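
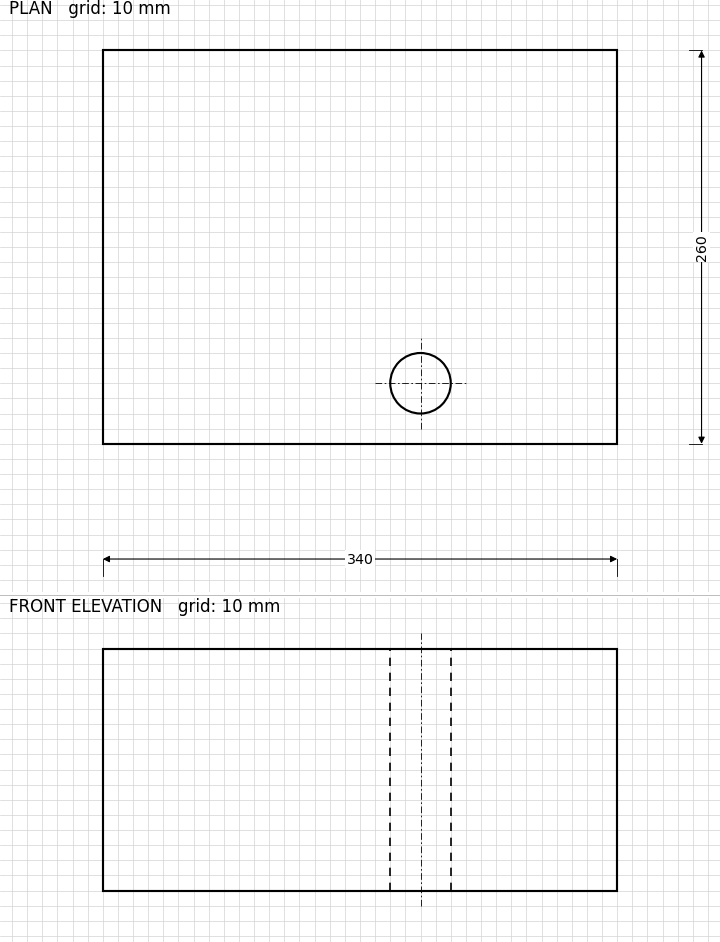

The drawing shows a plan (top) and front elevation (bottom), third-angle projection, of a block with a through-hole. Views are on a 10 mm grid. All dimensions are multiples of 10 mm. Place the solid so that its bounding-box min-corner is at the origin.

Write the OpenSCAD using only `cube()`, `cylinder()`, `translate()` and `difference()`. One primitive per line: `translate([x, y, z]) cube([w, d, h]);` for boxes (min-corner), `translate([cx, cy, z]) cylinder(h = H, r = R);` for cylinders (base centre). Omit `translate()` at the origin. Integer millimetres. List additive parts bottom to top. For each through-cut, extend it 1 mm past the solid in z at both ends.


difference() {
  cube([340, 260, 160]);
  translate([210, 40, -1]) cylinder(h = 162, r = 20);
}


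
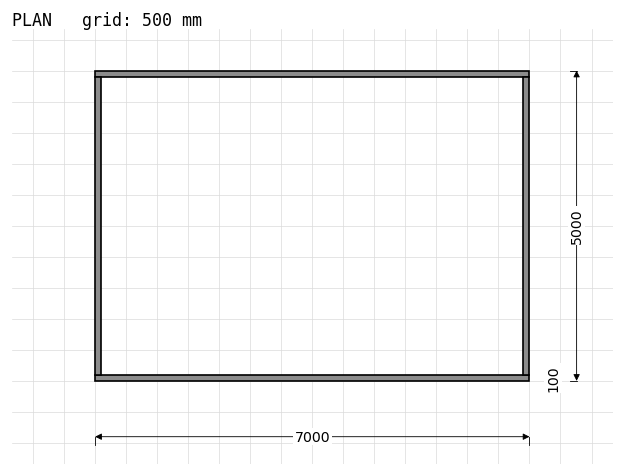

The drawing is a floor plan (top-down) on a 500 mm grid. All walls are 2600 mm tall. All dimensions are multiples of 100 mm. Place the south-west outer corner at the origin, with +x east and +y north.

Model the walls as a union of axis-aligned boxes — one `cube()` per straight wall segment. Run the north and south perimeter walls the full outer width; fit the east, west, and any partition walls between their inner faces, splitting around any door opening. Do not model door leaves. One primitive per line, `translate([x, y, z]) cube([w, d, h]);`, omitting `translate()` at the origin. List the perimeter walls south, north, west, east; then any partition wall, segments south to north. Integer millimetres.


cube([7000, 100, 2600]);
translate([0, 4900, 0]) cube([7000, 100, 2600]);
translate([0, 100, 0]) cube([100, 4800, 2600]);
translate([6900, 100, 0]) cube([100, 4800, 2600]);


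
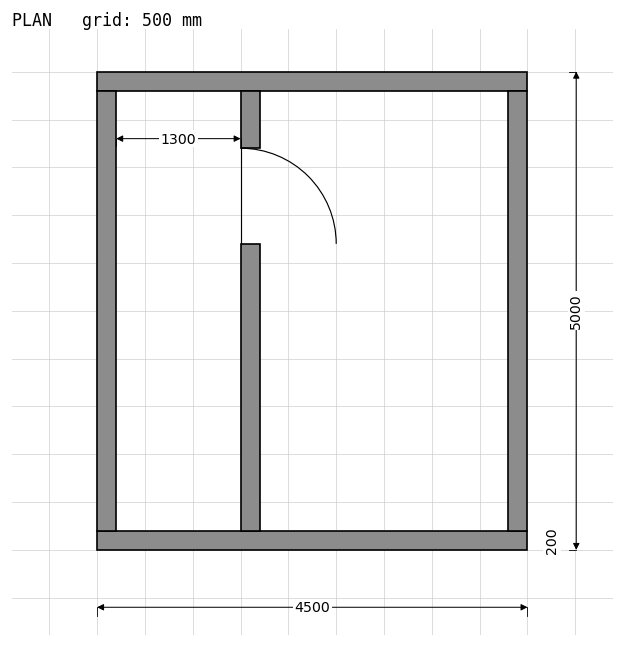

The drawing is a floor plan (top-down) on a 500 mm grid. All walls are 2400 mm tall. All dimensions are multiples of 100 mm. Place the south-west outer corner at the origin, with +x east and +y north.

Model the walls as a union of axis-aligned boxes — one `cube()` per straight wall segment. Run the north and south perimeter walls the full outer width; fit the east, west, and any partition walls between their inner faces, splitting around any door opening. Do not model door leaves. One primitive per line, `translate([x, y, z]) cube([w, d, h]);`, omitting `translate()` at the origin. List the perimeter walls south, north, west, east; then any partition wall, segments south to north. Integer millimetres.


cube([4500, 200, 2400]);
translate([0, 4800, 0]) cube([4500, 200, 2400]);
translate([0, 200, 0]) cube([200, 4600, 2400]);
translate([4300, 200, 0]) cube([200, 4600, 2400]);
translate([1500, 200, 0]) cube([200, 3000, 2400]);
translate([1500, 4200, 0]) cube([200, 600, 2400]);


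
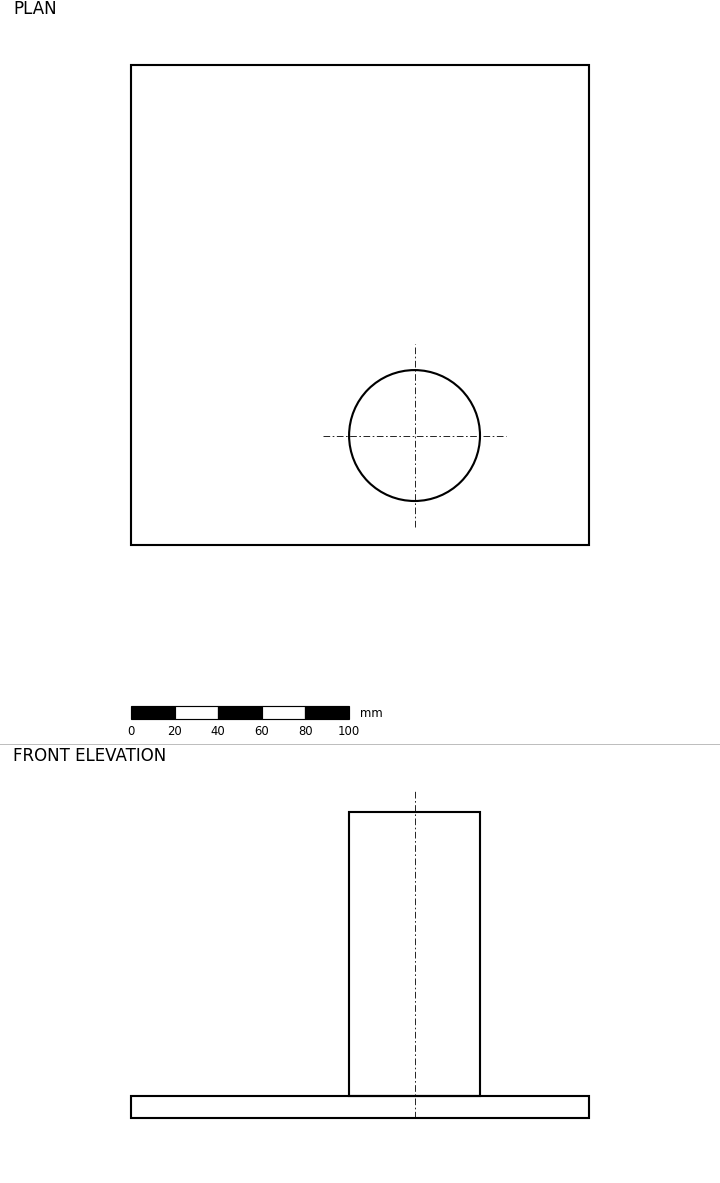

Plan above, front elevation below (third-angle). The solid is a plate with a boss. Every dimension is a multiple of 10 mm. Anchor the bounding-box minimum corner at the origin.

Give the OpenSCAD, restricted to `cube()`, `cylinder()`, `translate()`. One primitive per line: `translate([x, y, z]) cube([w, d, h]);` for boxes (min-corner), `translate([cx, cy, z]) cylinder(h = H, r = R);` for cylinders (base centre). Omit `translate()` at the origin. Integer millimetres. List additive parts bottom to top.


cube([210, 220, 10]);
translate([130, 50, 10]) cylinder(h = 130, r = 30);


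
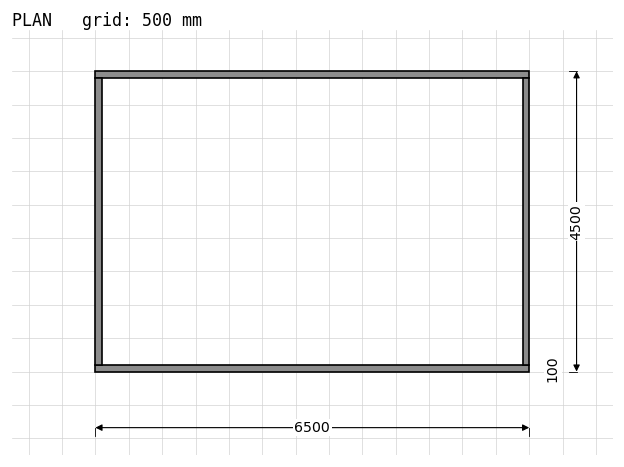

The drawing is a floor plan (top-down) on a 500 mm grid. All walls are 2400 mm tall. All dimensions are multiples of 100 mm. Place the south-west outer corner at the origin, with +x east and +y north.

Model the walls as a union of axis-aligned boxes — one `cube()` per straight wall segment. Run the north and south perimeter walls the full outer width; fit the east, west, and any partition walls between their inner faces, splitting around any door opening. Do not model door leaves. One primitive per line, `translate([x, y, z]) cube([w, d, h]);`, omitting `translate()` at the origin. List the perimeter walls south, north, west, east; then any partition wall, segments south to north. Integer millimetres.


cube([6500, 100, 2400]);
translate([0, 4400, 0]) cube([6500, 100, 2400]);
translate([0, 100, 0]) cube([100, 4300, 2400]);
translate([6400, 100, 0]) cube([100, 4300, 2400]);


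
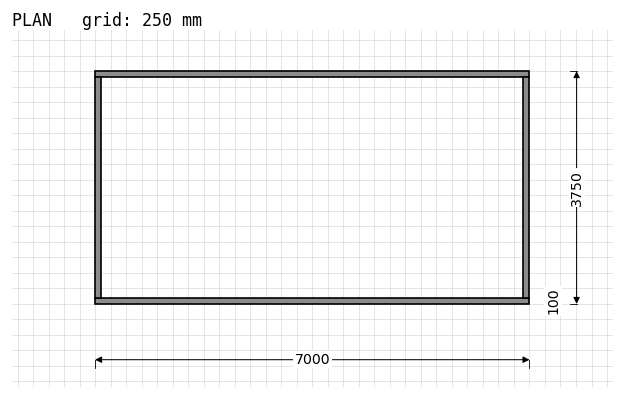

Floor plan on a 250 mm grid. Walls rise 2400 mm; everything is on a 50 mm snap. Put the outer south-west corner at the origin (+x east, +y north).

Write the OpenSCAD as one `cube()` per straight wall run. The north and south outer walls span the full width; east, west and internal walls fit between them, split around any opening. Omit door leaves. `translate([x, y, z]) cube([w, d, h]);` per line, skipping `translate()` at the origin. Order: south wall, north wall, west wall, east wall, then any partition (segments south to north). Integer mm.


cube([7000, 100, 2400]);
translate([0, 3650, 0]) cube([7000, 100, 2400]);
translate([0, 100, 0]) cube([100, 3550, 2400]);
translate([6900, 100, 0]) cube([100, 3550, 2400]);


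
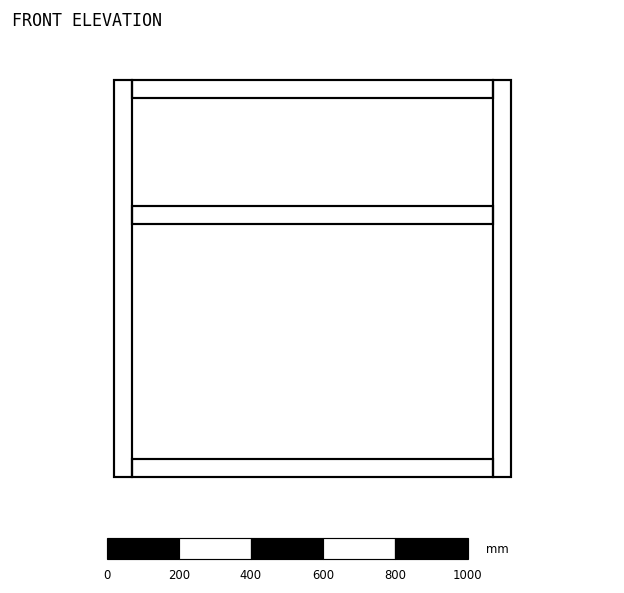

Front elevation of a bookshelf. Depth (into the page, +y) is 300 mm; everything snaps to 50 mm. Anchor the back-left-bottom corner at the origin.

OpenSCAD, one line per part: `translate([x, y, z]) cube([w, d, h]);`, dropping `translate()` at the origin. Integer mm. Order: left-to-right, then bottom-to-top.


cube([50, 300, 1100]);
translate([50, 0, 0]) cube([1000, 300, 50]);
translate([50, 0, 700]) cube([1000, 300, 50]);
translate([50, 0, 1050]) cube([1000, 300, 50]);
translate([1050, 0, 0]) cube([50, 300, 1100]);


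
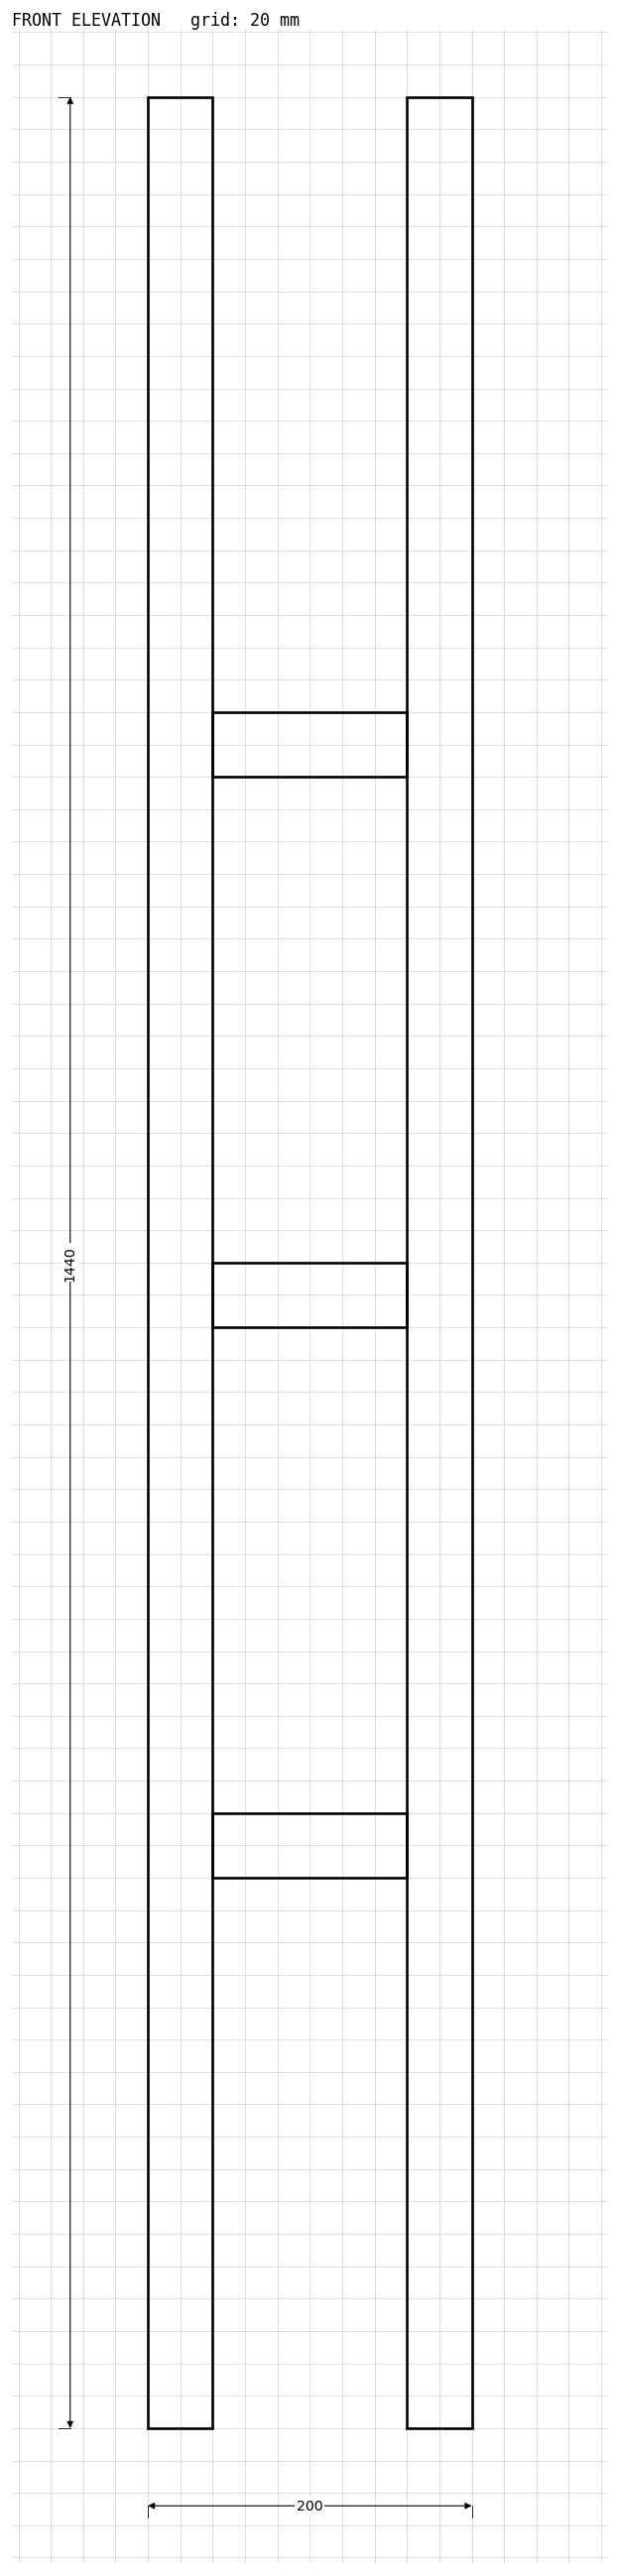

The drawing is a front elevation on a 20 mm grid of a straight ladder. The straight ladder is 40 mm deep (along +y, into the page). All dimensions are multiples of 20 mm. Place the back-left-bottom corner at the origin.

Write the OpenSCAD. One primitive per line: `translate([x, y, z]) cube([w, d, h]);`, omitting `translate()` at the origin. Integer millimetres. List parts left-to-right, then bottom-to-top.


cube([40, 40, 1440]);
translate([40, 0, 340]) cube([120, 40, 40]);
translate([40, 0, 680]) cube([120, 40, 40]);
translate([40, 0, 1020]) cube([120, 40, 40]);
translate([160, 0, 0]) cube([40, 40, 1440]);


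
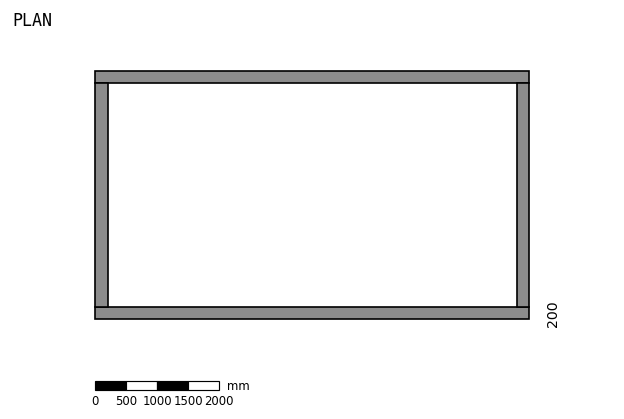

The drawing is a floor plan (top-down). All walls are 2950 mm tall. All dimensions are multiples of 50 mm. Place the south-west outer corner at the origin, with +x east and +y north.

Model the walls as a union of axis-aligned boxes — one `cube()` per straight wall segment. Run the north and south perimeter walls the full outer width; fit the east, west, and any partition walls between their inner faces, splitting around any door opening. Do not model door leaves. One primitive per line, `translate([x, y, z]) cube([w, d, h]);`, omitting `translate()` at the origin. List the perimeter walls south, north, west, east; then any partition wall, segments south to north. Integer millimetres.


cube([7000, 200, 2950]);
translate([0, 3800, 0]) cube([7000, 200, 2950]);
translate([0, 200, 0]) cube([200, 3600, 2950]);
translate([6800, 200, 0]) cube([200, 3600, 2950]);


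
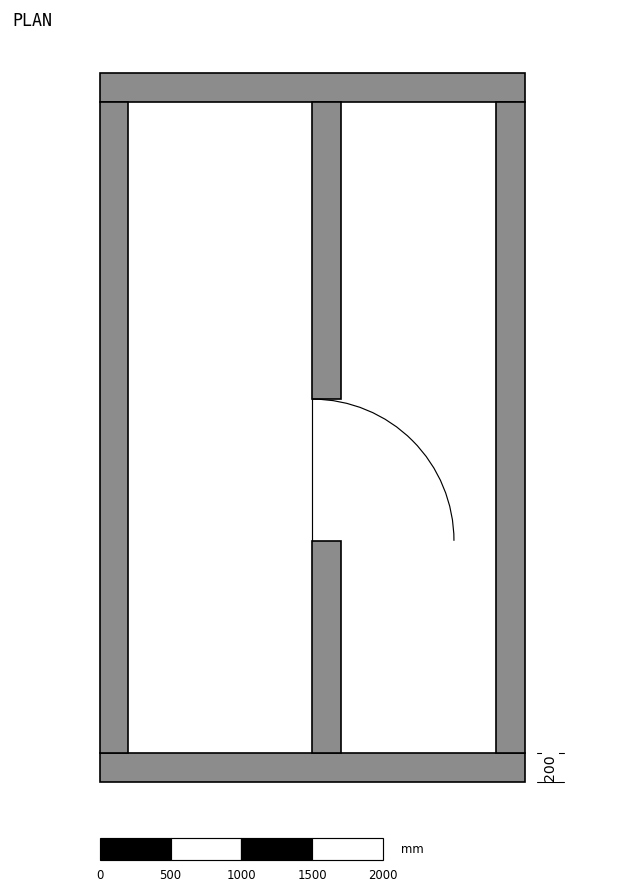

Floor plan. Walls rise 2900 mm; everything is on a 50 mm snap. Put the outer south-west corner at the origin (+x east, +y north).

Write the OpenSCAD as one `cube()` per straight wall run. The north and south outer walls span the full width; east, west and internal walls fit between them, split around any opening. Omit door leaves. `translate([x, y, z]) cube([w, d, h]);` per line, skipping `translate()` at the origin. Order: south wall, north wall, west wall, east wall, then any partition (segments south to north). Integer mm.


cube([3000, 200, 2900]);
translate([0, 4800, 0]) cube([3000, 200, 2900]);
translate([0, 200, 0]) cube([200, 4600, 2900]);
translate([2800, 200, 0]) cube([200, 4600, 2900]);
translate([1500, 200, 0]) cube([200, 1500, 2900]);
translate([1500, 2700, 0]) cube([200, 2100, 2900]);


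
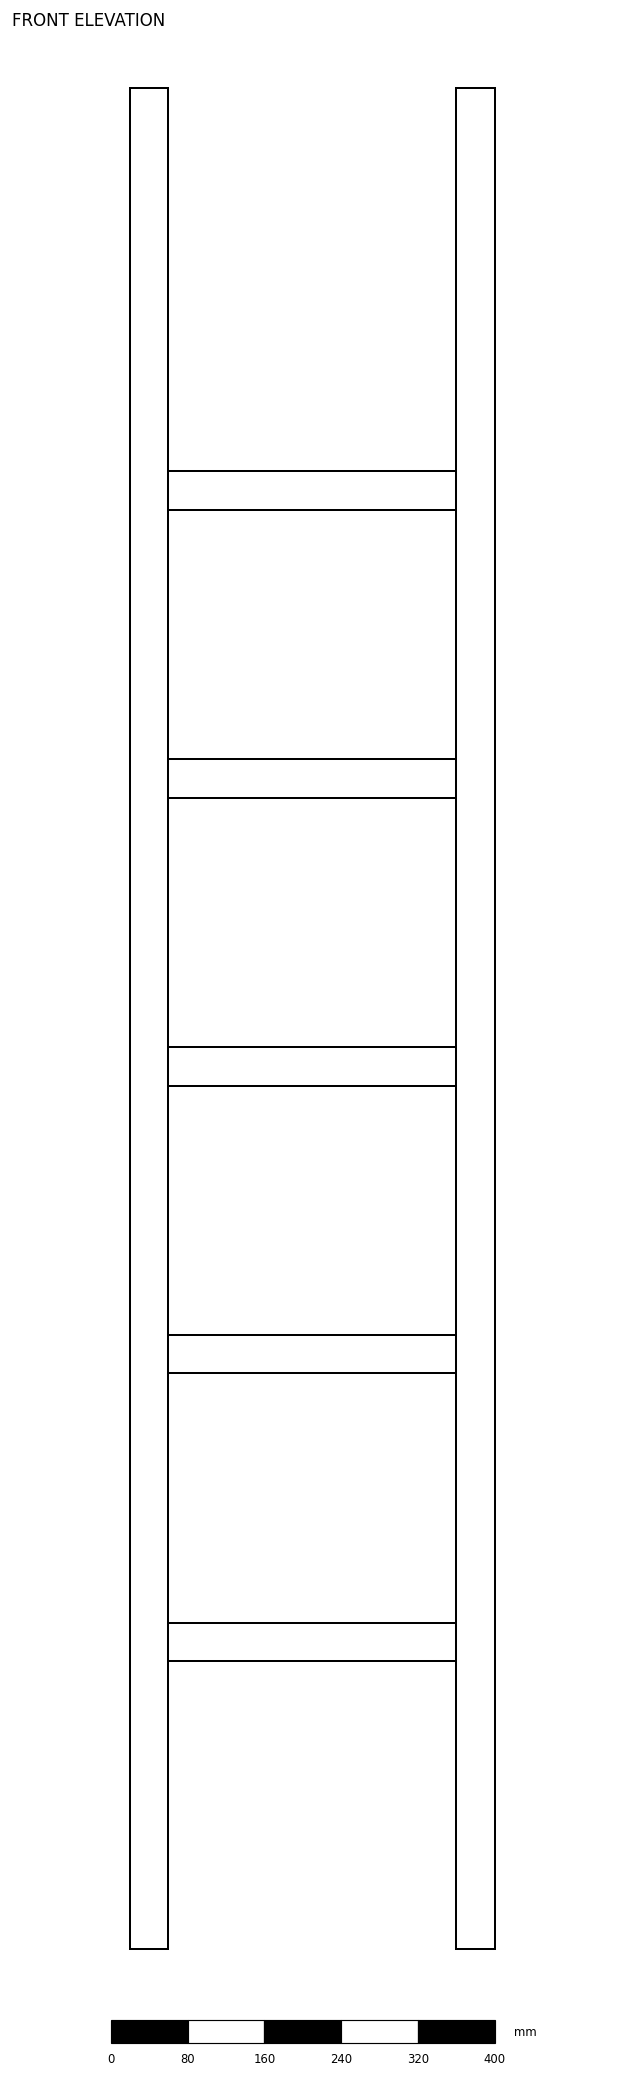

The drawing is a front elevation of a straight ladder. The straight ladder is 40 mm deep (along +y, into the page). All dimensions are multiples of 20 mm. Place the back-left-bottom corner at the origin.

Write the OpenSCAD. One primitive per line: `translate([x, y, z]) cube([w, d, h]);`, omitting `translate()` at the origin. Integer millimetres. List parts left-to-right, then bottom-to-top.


cube([40, 40, 1940]);
translate([40, 0, 300]) cube([300, 40, 40]);
translate([40, 0, 600]) cube([300, 40, 40]);
translate([40, 0, 900]) cube([300, 40, 40]);
translate([40, 0, 1200]) cube([300, 40, 40]);
translate([40, 0, 1500]) cube([300, 40, 40]);
translate([340, 0, 0]) cube([40, 40, 1940]);


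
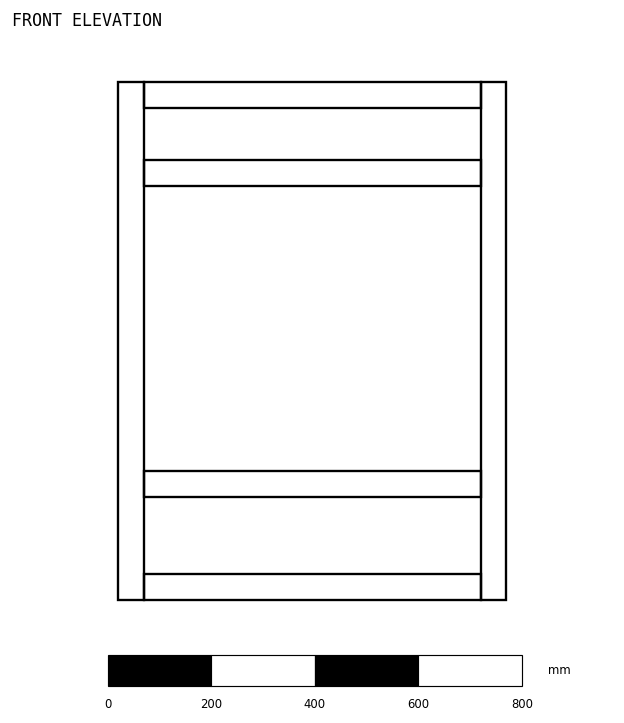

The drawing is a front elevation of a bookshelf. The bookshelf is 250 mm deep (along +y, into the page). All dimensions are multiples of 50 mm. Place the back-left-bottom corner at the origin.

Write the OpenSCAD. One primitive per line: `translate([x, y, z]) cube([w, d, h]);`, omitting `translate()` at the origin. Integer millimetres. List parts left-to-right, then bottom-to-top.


cube([50, 250, 1000]);
translate([50, 0, 0]) cube([650, 250, 50]);
translate([50, 0, 200]) cube([650, 250, 50]);
translate([50, 0, 800]) cube([650, 250, 50]);
translate([50, 0, 950]) cube([650, 250, 50]);
translate([700, 0, 0]) cube([50, 250, 1000]);


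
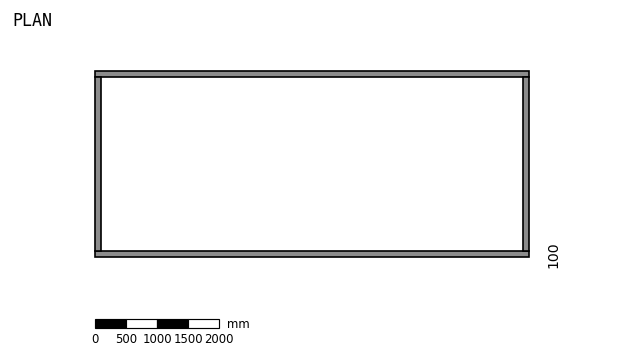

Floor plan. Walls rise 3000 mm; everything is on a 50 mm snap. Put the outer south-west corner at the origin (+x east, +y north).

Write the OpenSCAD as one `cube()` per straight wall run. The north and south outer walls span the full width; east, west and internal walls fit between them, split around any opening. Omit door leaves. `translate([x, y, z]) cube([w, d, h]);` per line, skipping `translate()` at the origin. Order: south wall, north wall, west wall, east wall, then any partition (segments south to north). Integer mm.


cube([7000, 100, 3000]);
translate([0, 2900, 0]) cube([7000, 100, 3000]);
translate([0, 100, 0]) cube([100, 2800, 3000]);
translate([6900, 100, 0]) cube([100, 2800, 3000]);


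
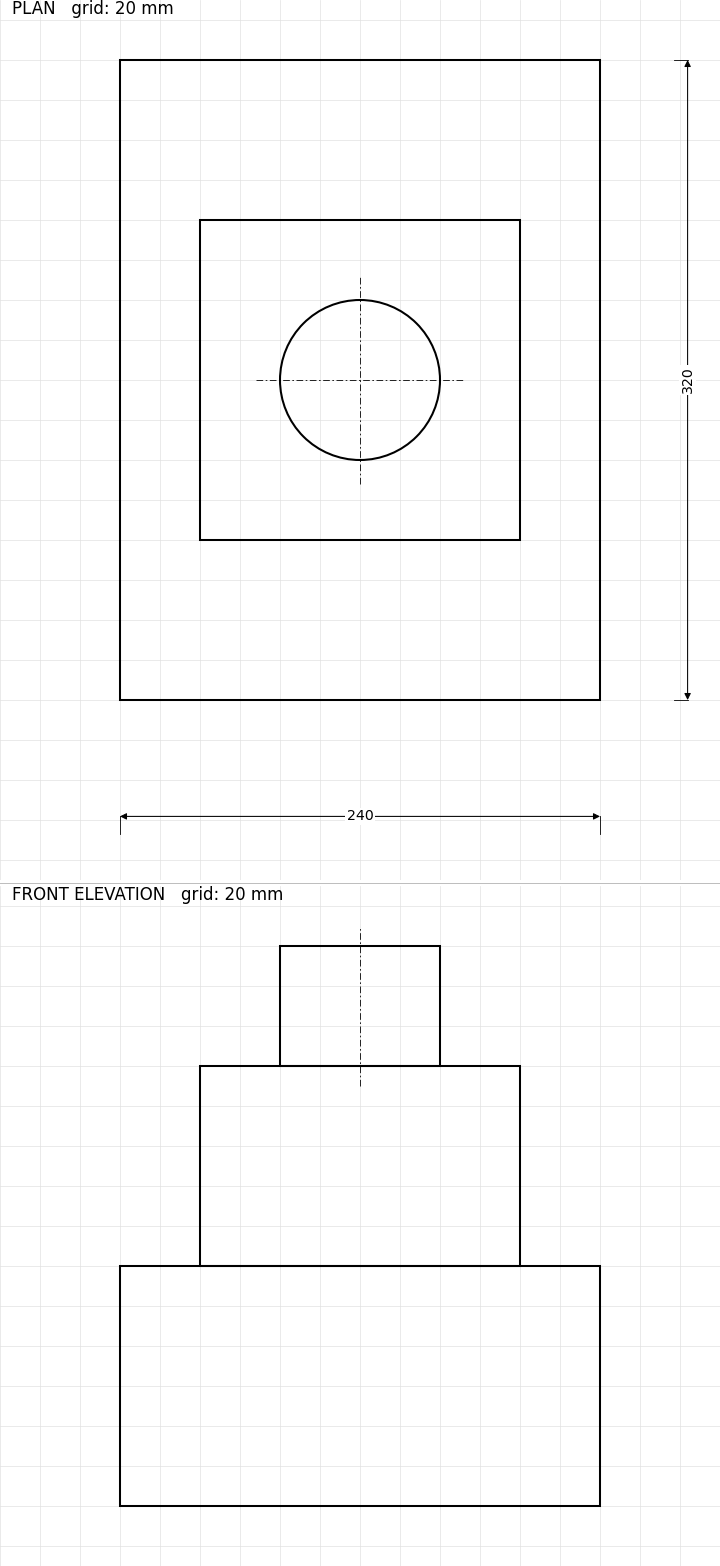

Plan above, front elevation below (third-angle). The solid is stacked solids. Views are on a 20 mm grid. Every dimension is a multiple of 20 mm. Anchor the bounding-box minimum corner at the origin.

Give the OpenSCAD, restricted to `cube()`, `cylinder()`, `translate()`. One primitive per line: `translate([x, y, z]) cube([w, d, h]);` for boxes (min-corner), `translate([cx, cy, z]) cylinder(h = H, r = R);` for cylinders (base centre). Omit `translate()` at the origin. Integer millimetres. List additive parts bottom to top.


cube([240, 320, 120]);
translate([40, 80, 120]) cube([160, 160, 100]);
translate([120, 160, 220]) cylinder(h = 60, r = 40);


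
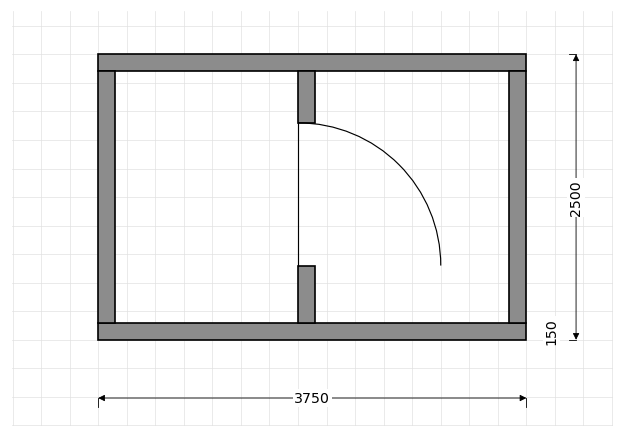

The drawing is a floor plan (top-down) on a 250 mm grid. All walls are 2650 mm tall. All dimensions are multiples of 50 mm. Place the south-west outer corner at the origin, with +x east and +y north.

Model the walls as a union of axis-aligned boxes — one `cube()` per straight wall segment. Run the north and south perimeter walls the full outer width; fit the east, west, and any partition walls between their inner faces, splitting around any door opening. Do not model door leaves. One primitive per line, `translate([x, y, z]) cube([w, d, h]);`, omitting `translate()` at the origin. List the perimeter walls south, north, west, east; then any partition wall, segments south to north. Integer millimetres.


cube([3750, 150, 2650]);
translate([0, 2350, 0]) cube([3750, 150, 2650]);
translate([0, 150, 0]) cube([150, 2200, 2650]);
translate([3600, 150, 0]) cube([150, 2200, 2650]);
translate([1750, 150, 0]) cube([150, 500, 2650]);
translate([1750, 1900, 0]) cube([150, 450, 2650]);


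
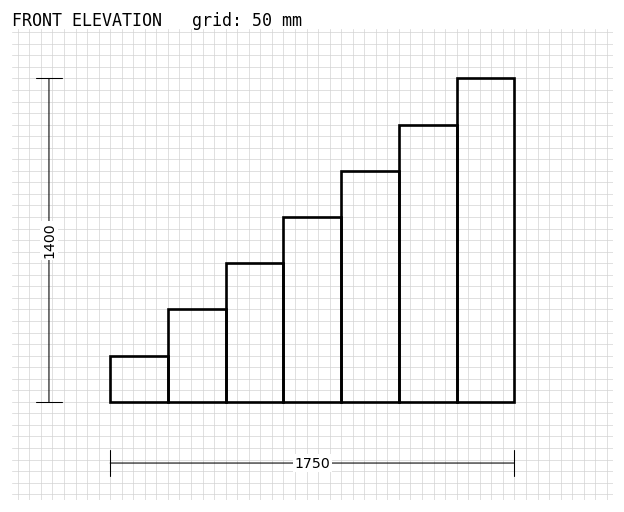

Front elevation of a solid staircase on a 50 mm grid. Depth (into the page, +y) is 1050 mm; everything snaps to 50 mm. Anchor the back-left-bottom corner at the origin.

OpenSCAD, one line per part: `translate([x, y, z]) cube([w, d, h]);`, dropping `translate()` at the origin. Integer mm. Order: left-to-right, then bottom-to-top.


cube([250, 1050, 200]);
translate([250, 0, 0]) cube([250, 1050, 400]);
translate([500, 0, 0]) cube([250, 1050, 600]);
translate([750, 0, 0]) cube([250, 1050, 800]);
translate([1000, 0, 0]) cube([250, 1050, 1000]);
translate([1250, 0, 0]) cube([250, 1050, 1200]);
translate([1500, 0, 0]) cube([250, 1050, 1400]);


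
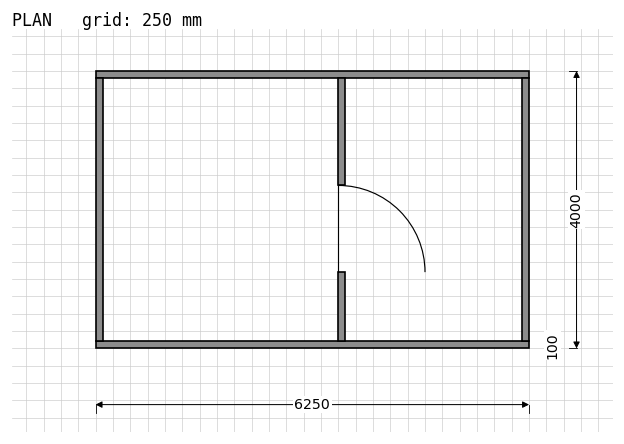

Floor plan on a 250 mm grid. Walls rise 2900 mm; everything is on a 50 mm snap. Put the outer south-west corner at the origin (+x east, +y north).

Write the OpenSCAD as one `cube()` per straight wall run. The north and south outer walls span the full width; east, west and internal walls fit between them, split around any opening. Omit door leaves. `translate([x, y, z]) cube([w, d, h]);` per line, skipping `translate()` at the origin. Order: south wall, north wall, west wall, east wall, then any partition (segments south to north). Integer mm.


cube([6250, 100, 2900]);
translate([0, 3900, 0]) cube([6250, 100, 2900]);
translate([0, 100, 0]) cube([100, 3800, 2900]);
translate([6150, 100, 0]) cube([100, 3800, 2900]);
translate([3500, 100, 0]) cube([100, 1000, 2900]);
translate([3500, 2350, 0]) cube([100, 1550, 2900]);


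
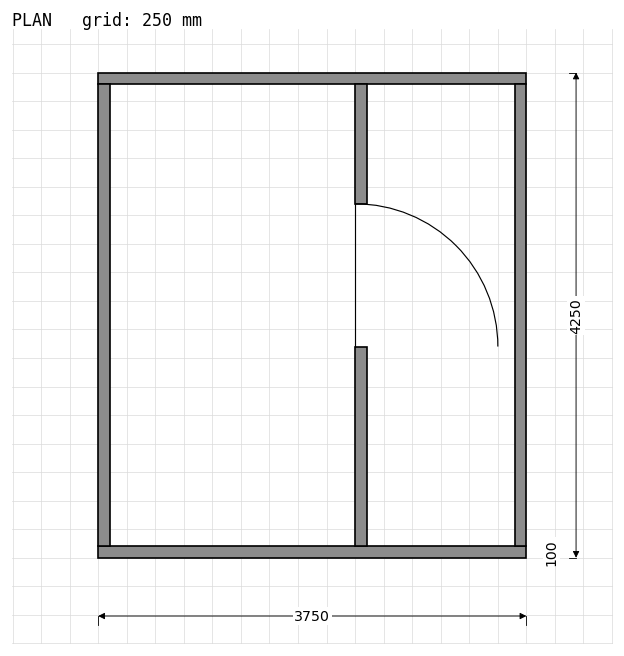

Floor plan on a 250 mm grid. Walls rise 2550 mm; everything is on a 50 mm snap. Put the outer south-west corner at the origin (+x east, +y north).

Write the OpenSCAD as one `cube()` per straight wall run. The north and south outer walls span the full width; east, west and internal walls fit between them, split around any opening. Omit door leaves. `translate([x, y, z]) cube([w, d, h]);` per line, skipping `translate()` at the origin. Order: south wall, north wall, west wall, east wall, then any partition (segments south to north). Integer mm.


cube([3750, 100, 2550]);
translate([0, 4150, 0]) cube([3750, 100, 2550]);
translate([0, 100, 0]) cube([100, 4050, 2550]);
translate([3650, 100, 0]) cube([100, 4050, 2550]);
translate([2250, 100, 0]) cube([100, 1750, 2550]);
translate([2250, 3100, 0]) cube([100, 1050, 2550]);


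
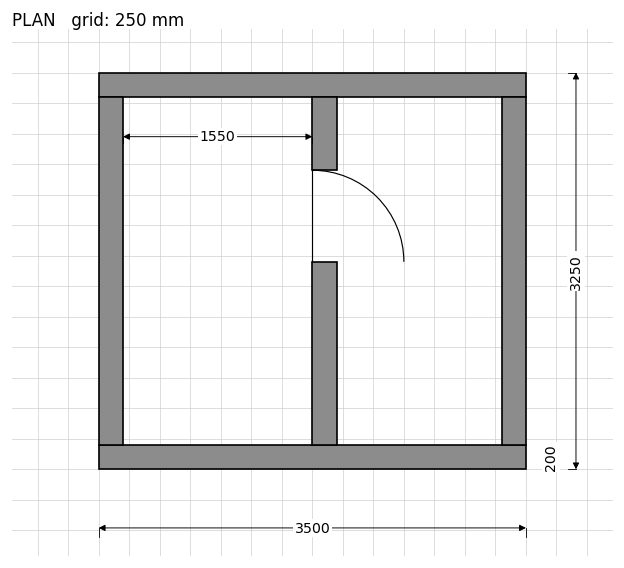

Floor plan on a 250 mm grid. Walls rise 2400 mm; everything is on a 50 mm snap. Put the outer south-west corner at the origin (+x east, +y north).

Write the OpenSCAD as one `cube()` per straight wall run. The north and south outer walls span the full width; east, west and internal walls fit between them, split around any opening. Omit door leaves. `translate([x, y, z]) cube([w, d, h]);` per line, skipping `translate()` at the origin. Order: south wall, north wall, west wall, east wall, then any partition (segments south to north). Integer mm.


cube([3500, 200, 2400]);
translate([0, 3050, 0]) cube([3500, 200, 2400]);
translate([0, 200, 0]) cube([200, 2850, 2400]);
translate([3300, 200, 0]) cube([200, 2850, 2400]);
translate([1750, 200, 0]) cube([200, 1500, 2400]);
translate([1750, 2450, 0]) cube([200, 600, 2400]);


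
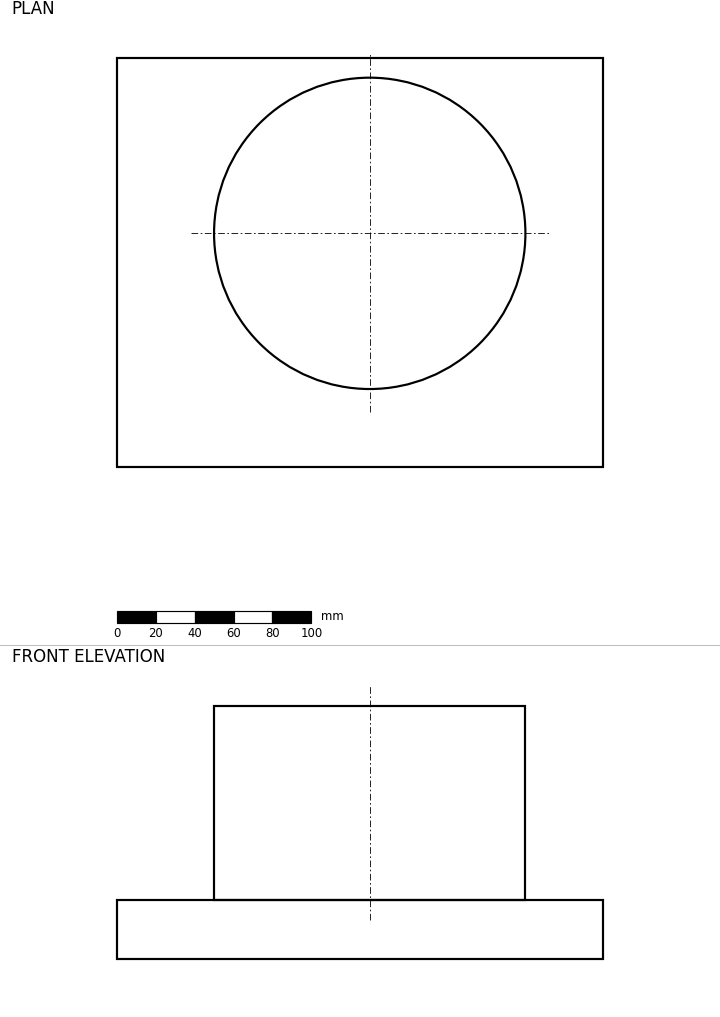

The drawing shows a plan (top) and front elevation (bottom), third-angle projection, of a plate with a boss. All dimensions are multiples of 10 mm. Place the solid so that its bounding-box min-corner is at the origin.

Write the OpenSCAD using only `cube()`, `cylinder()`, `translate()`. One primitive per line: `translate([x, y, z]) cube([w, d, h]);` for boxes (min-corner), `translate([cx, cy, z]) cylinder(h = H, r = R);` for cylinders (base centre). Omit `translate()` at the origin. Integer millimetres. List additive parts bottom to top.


cube([250, 210, 30]);
translate([130, 120, 30]) cylinder(h = 100, r = 80);


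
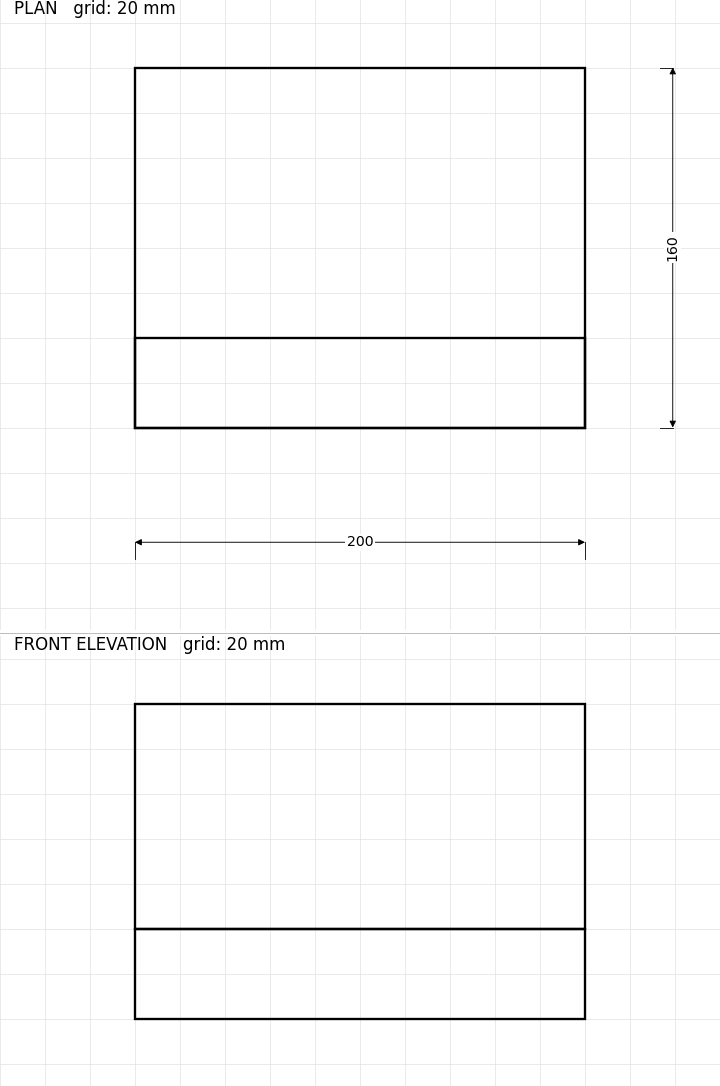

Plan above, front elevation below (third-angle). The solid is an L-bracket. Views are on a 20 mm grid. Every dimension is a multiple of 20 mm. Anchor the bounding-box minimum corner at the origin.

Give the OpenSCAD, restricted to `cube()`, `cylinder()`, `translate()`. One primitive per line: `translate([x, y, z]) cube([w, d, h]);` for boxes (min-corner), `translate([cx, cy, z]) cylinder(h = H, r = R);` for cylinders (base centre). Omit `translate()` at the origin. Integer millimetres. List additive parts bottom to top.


cube([200, 160, 40]);
translate([0, 0, 40]) cube([200, 40, 100]);


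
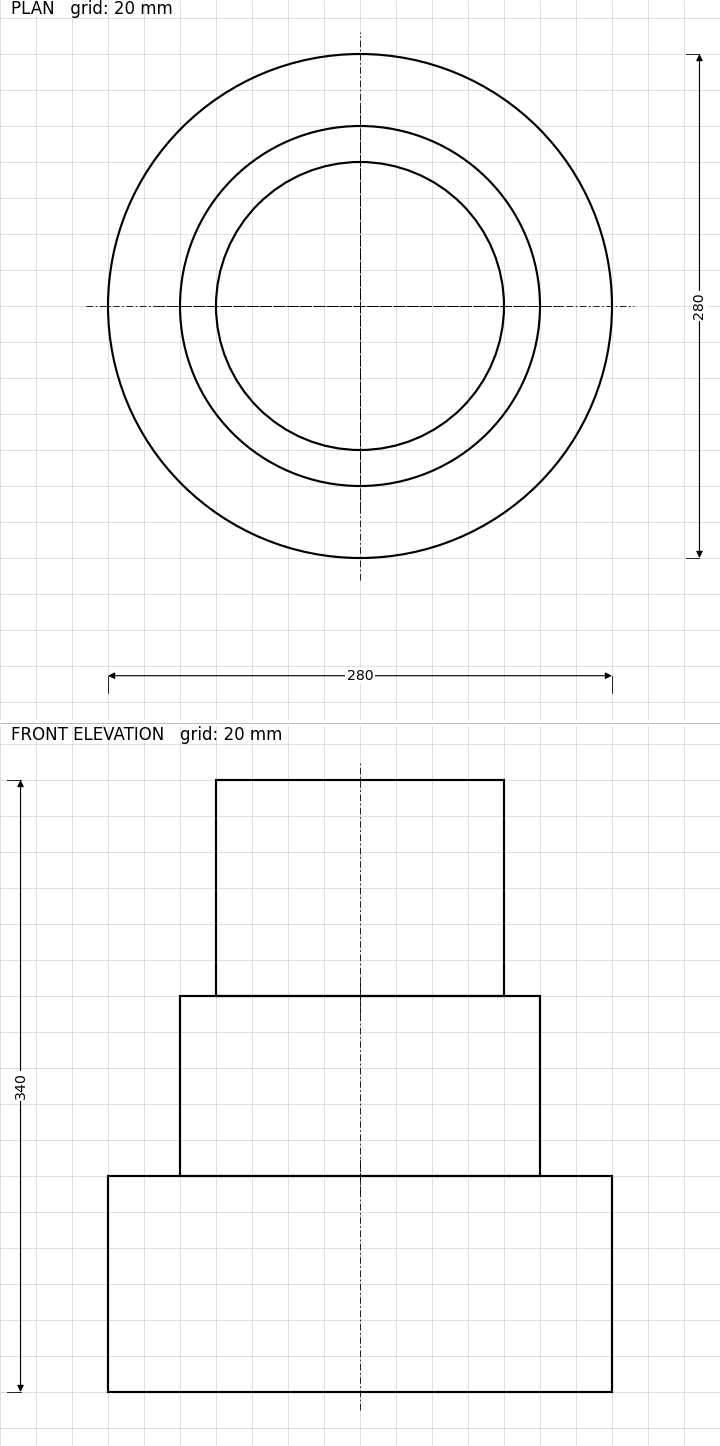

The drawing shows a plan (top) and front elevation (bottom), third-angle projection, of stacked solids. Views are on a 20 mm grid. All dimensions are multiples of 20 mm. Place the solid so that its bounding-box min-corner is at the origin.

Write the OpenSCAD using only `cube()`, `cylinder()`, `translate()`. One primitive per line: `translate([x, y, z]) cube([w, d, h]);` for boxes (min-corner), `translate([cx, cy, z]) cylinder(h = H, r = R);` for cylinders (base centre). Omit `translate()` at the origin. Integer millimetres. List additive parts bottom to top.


translate([140, 140, 0]) cylinder(h = 120, r = 140);
translate([140, 140, 120]) cylinder(h = 100, r = 100);
translate([140, 140, 220]) cylinder(h = 120, r = 80);


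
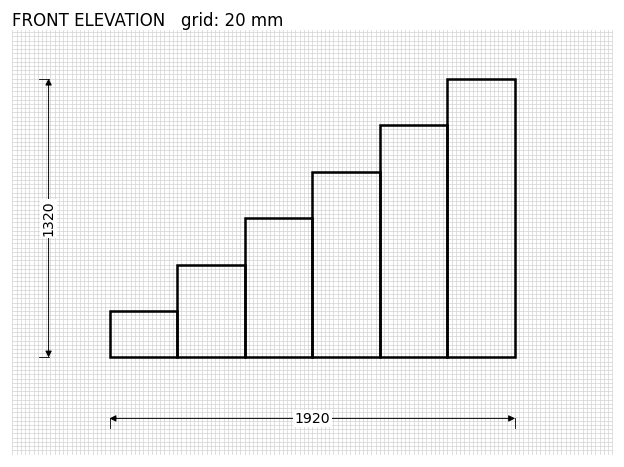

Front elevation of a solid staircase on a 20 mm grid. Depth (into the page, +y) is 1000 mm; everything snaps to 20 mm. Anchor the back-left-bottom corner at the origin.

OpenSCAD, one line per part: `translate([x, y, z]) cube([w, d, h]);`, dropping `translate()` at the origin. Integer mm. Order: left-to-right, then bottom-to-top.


cube([320, 1000, 220]);
translate([320, 0, 0]) cube([320, 1000, 440]);
translate([640, 0, 0]) cube([320, 1000, 660]);
translate([960, 0, 0]) cube([320, 1000, 880]);
translate([1280, 0, 0]) cube([320, 1000, 1100]);
translate([1600, 0, 0]) cube([320, 1000, 1320]);


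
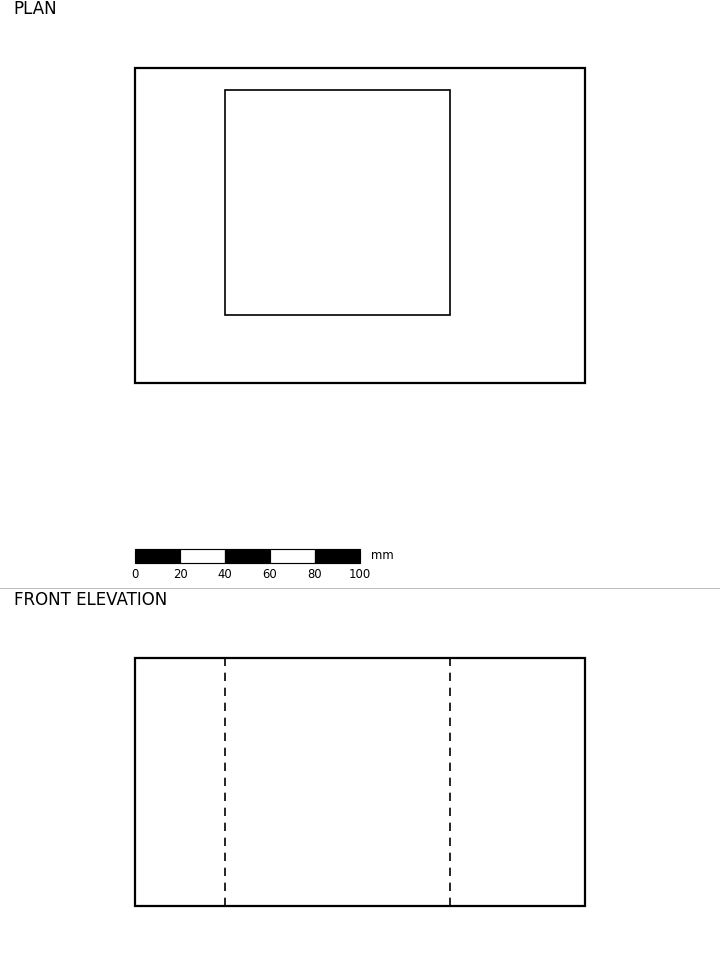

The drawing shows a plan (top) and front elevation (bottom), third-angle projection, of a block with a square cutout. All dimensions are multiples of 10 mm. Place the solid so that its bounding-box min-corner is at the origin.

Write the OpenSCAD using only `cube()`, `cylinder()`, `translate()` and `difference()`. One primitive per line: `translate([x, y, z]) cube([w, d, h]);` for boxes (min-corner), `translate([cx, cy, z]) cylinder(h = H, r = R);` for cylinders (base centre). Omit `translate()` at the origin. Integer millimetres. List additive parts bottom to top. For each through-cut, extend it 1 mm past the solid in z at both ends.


difference() {
  cube([200, 140, 110]);
  translate([40, 30, -1]) cube([100, 100, 112]);
}


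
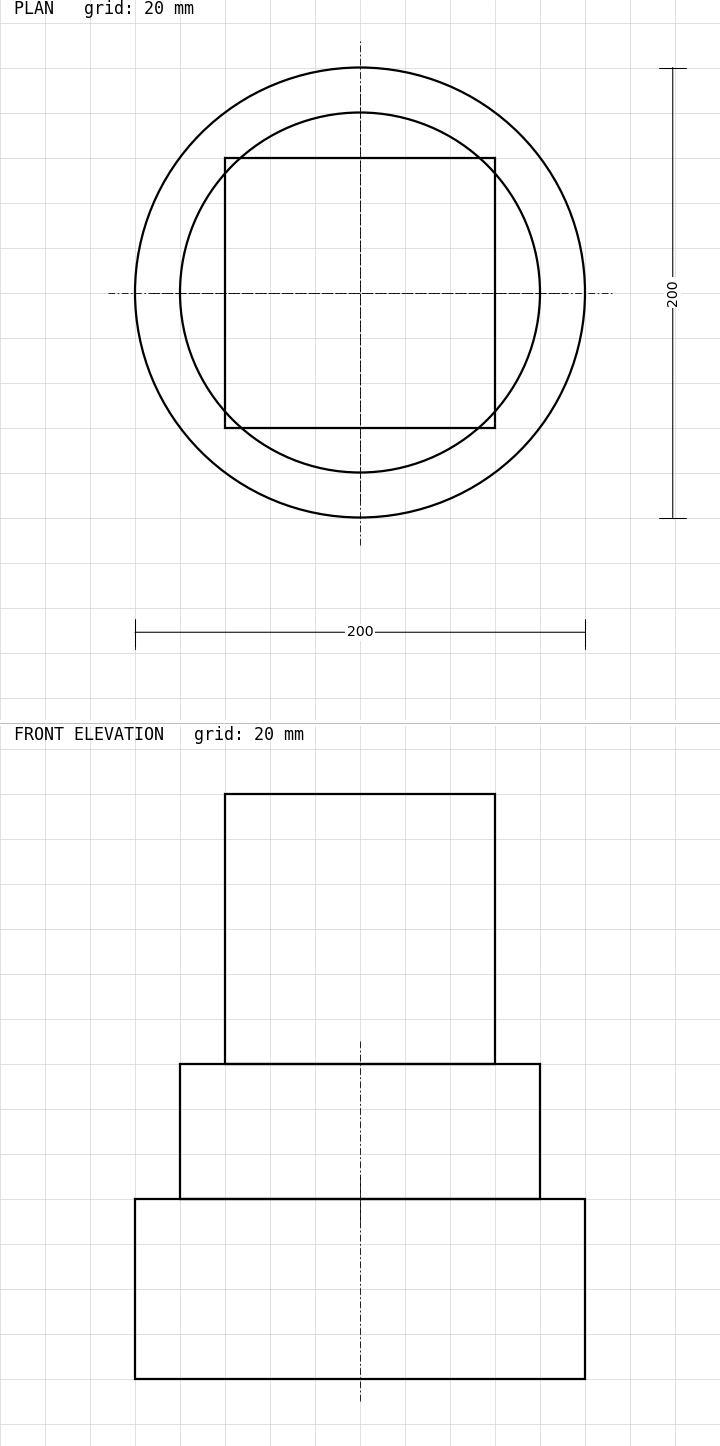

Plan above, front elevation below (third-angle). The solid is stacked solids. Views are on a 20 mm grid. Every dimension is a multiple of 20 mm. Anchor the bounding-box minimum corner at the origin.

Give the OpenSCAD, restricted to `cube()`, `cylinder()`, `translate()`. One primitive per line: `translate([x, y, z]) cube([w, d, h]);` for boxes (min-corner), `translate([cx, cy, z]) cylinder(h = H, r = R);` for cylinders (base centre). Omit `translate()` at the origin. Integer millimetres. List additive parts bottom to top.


translate([100, 100, 0]) cylinder(h = 80, r = 100);
translate([100, 100, 80]) cylinder(h = 60, r = 80);
translate([40, 40, 140]) cube([120, 120, 120]);


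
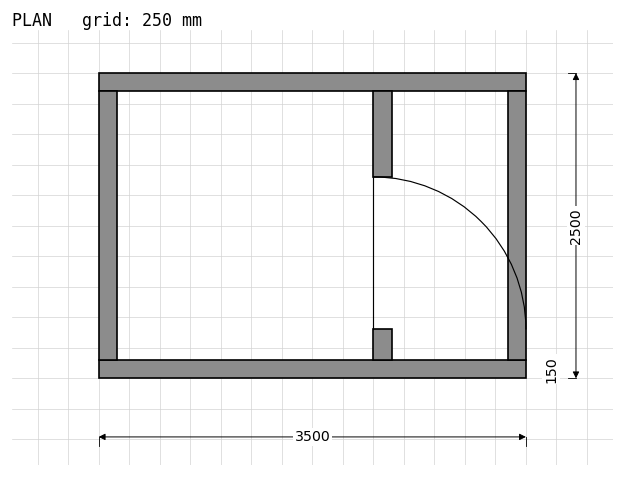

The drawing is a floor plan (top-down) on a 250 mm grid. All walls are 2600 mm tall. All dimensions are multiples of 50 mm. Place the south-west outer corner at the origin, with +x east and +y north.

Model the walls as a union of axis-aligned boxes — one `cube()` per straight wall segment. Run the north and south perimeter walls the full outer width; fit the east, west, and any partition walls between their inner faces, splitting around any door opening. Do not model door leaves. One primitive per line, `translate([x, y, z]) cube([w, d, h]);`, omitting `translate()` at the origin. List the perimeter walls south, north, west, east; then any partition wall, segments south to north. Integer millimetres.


cube([3500, 150, 2600]);
translate([0, 2350, 0]) cube([3500, 150, 2600]);
translate([0, 150, 0]) cube([150, 2200, 2600]);
translate([3350, 150, 0]) cube([150, 2200, 2600]);
translate([2250, 150, 0]) cube([150, 250, 2600]);
translate([2250, 1650, 0]) cube([150, 700, 2600]);


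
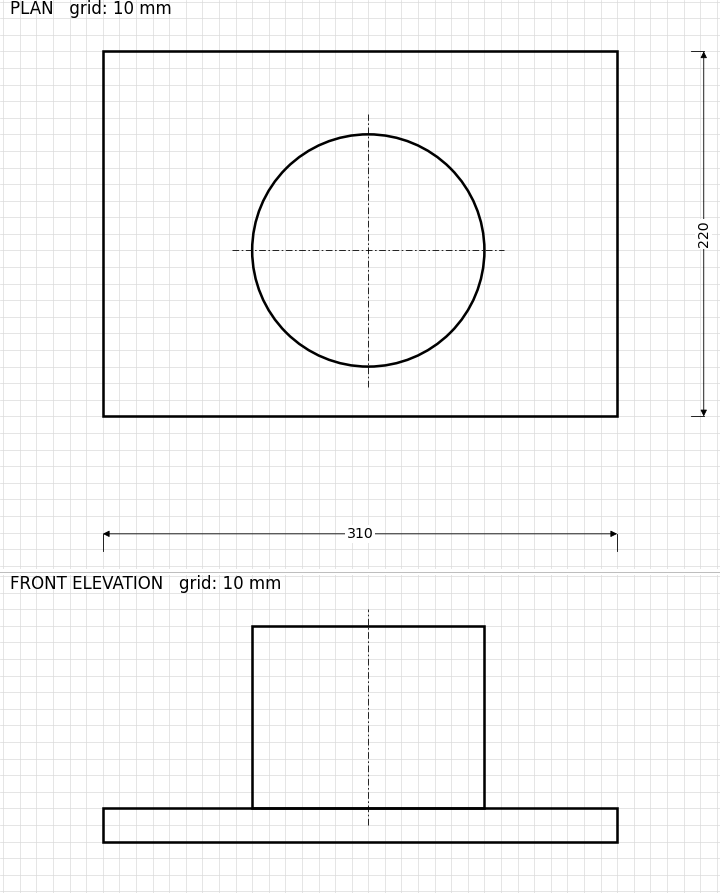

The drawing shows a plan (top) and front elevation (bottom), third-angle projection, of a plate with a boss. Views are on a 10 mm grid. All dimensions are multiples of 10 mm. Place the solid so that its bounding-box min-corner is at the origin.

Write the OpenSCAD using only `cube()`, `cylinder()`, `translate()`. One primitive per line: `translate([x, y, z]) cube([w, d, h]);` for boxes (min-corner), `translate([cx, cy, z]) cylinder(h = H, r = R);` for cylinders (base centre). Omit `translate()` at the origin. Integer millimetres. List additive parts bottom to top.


cube([310, 220, 20]);
translate([160, 100, 20]) cylinder(h = 110, r = 70);


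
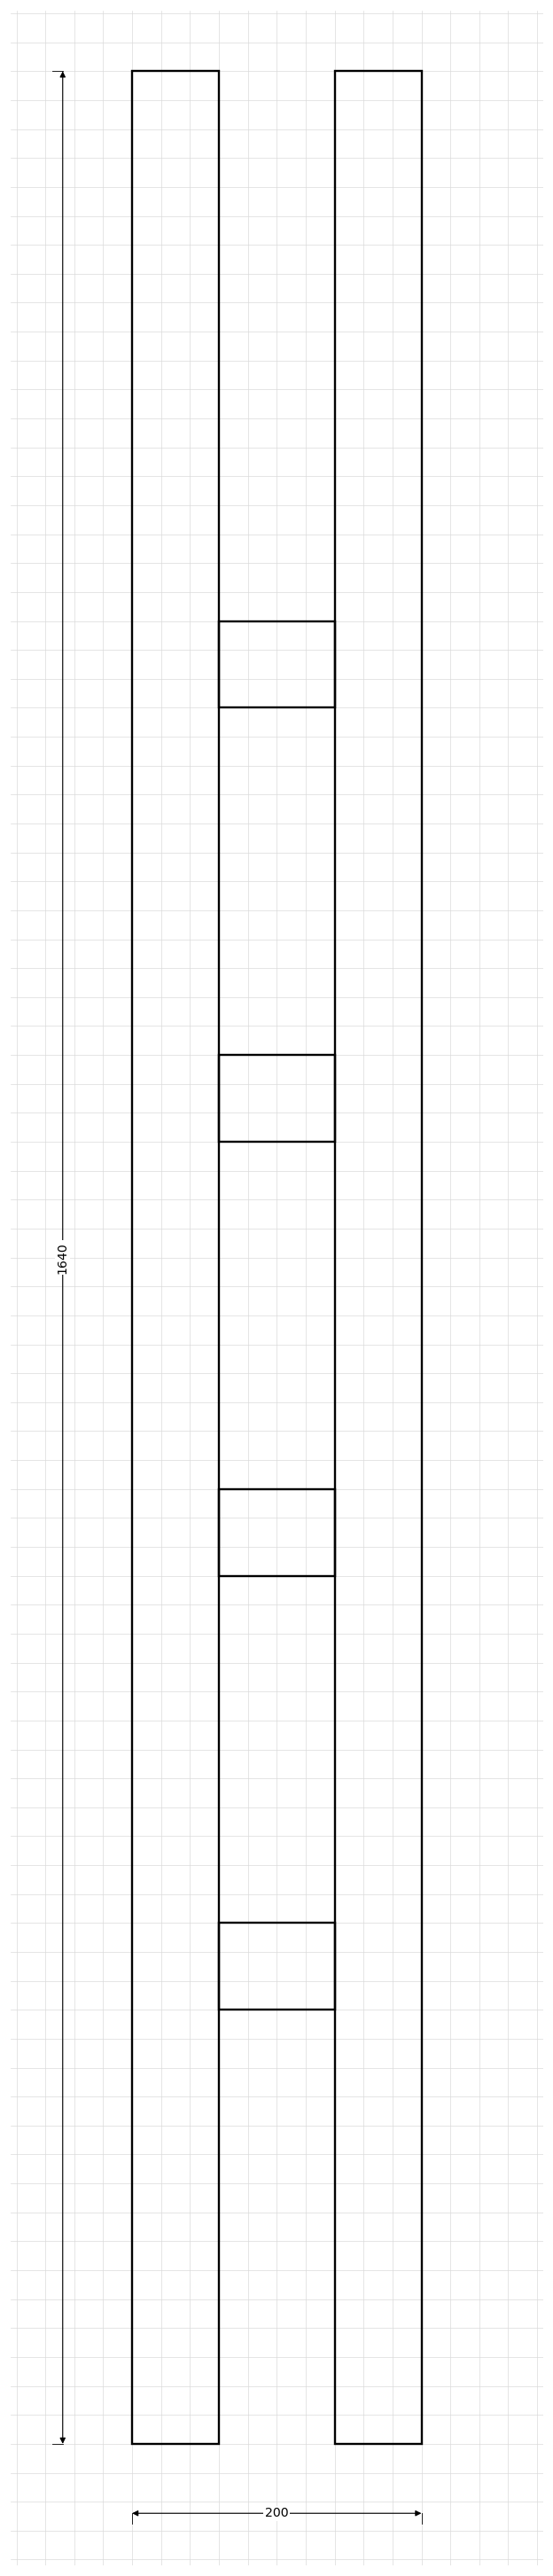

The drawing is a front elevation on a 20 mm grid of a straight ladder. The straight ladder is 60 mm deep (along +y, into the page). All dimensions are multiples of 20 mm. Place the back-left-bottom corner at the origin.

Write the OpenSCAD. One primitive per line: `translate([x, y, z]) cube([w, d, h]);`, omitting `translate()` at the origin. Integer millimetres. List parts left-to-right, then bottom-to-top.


cube([60, 60, 1640]);
translate([60, 0, 300]) cube([80, 60, 60]);
translate([60, 0, 600]) cube([80, 60, 60]);
translate([60, 0, 900]) cube([80, 60, 60]);
translate([60, 0, 1200]) cube([80, 60, 60]);
translate([140, 0, 0]) cube([60, 60, 1640]);


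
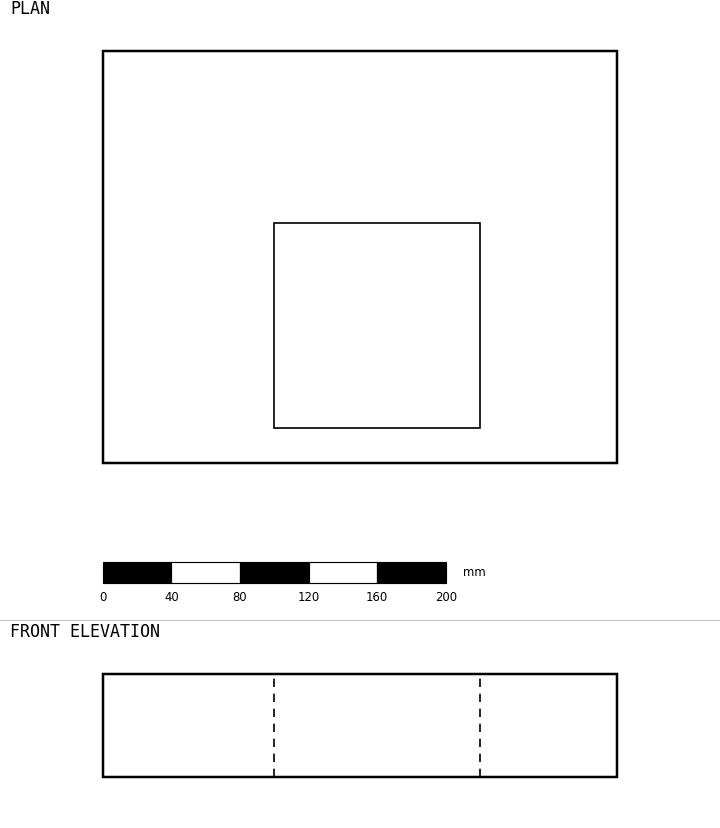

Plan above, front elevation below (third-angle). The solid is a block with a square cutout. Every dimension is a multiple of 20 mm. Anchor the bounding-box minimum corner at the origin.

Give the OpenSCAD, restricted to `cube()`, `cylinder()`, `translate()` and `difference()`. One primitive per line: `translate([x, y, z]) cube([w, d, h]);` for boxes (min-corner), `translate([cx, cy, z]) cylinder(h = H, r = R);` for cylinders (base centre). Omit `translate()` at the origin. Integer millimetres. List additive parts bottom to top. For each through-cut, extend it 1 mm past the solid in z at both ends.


difference() {
  cube([300, 240, 60]);
  translate([100, 20, -1]) cube([120, 120, 62]);
}


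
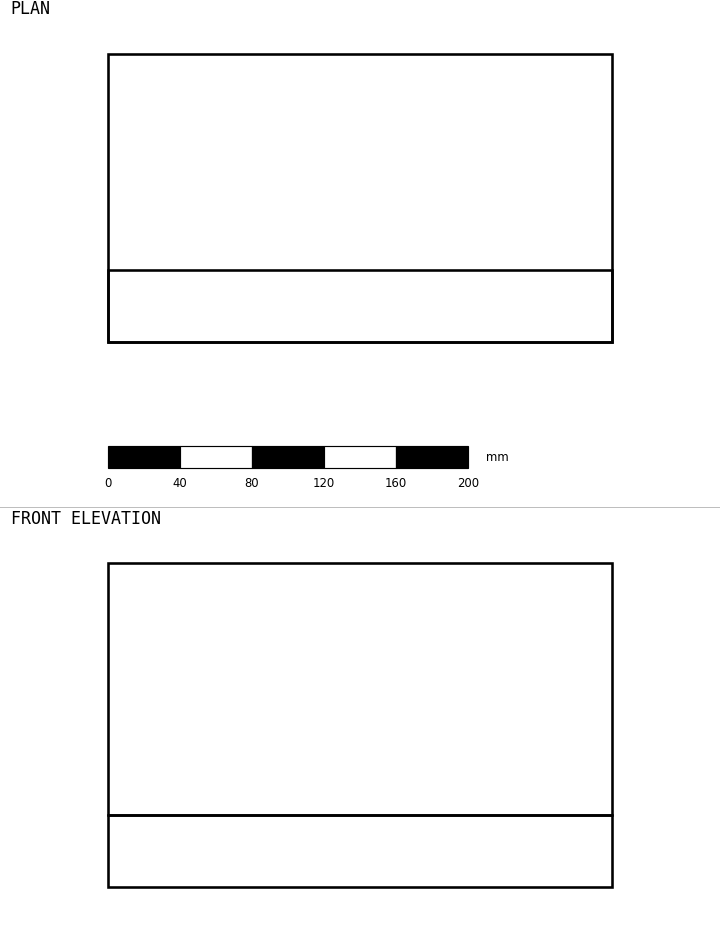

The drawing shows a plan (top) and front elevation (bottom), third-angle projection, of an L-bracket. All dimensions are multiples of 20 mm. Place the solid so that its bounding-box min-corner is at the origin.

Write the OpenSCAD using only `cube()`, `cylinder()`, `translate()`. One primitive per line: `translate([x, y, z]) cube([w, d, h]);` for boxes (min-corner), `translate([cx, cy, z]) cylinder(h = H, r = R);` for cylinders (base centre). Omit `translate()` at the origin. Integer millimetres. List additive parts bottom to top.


cube([280, 160, 40]);
translate([0, 0, 40]) cube([280, 40, 140]);


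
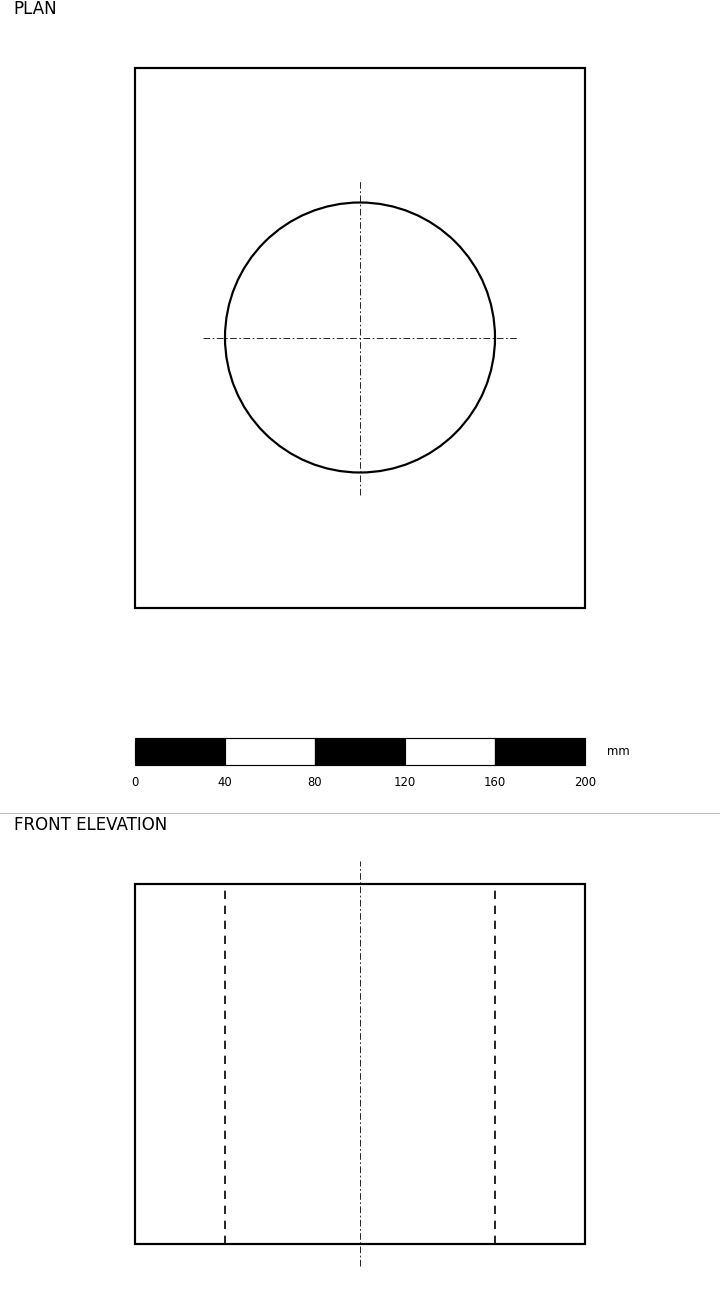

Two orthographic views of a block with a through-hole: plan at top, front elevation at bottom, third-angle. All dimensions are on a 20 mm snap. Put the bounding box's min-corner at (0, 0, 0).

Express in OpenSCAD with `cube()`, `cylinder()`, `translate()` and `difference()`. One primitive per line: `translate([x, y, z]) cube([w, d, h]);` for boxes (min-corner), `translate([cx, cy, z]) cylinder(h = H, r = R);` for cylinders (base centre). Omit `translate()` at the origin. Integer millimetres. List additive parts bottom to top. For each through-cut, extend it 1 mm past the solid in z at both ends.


difference() {
  cube([200, 240, 160]);
  translate([100, 120, -1]) cylinder(h = 162, r = 60);
}


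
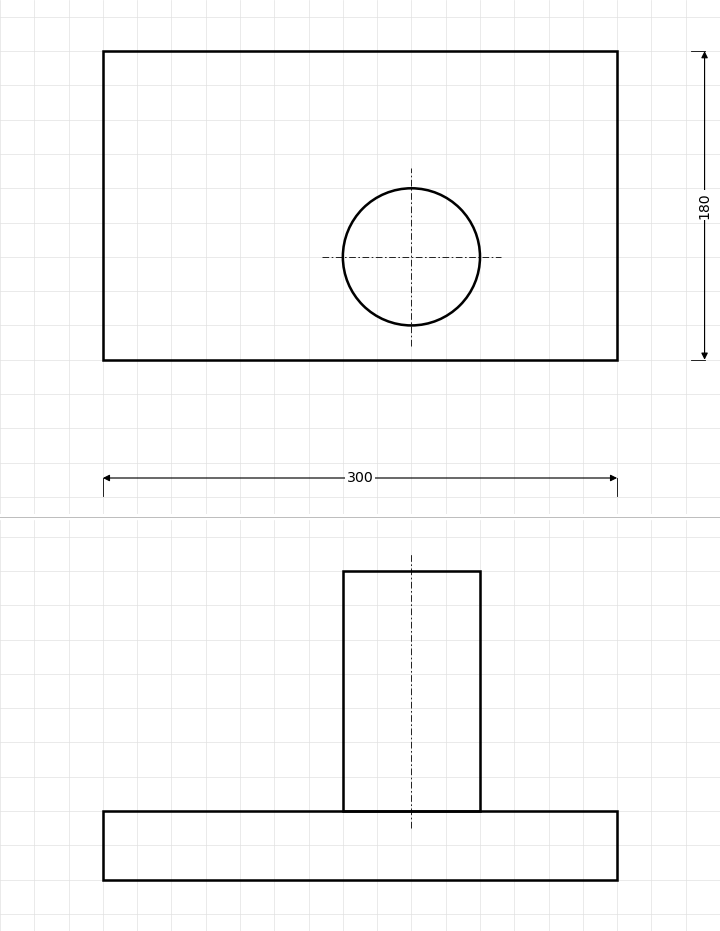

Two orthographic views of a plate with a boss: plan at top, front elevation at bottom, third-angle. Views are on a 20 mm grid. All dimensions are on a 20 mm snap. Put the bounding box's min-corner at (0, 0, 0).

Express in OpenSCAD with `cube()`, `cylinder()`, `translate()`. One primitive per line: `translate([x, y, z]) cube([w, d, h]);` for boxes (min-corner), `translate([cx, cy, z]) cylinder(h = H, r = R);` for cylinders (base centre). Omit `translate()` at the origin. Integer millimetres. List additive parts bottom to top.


cube([300, 180, 40]);
translate([180, 60, 40]) cylinder(h = 140, r = 40);


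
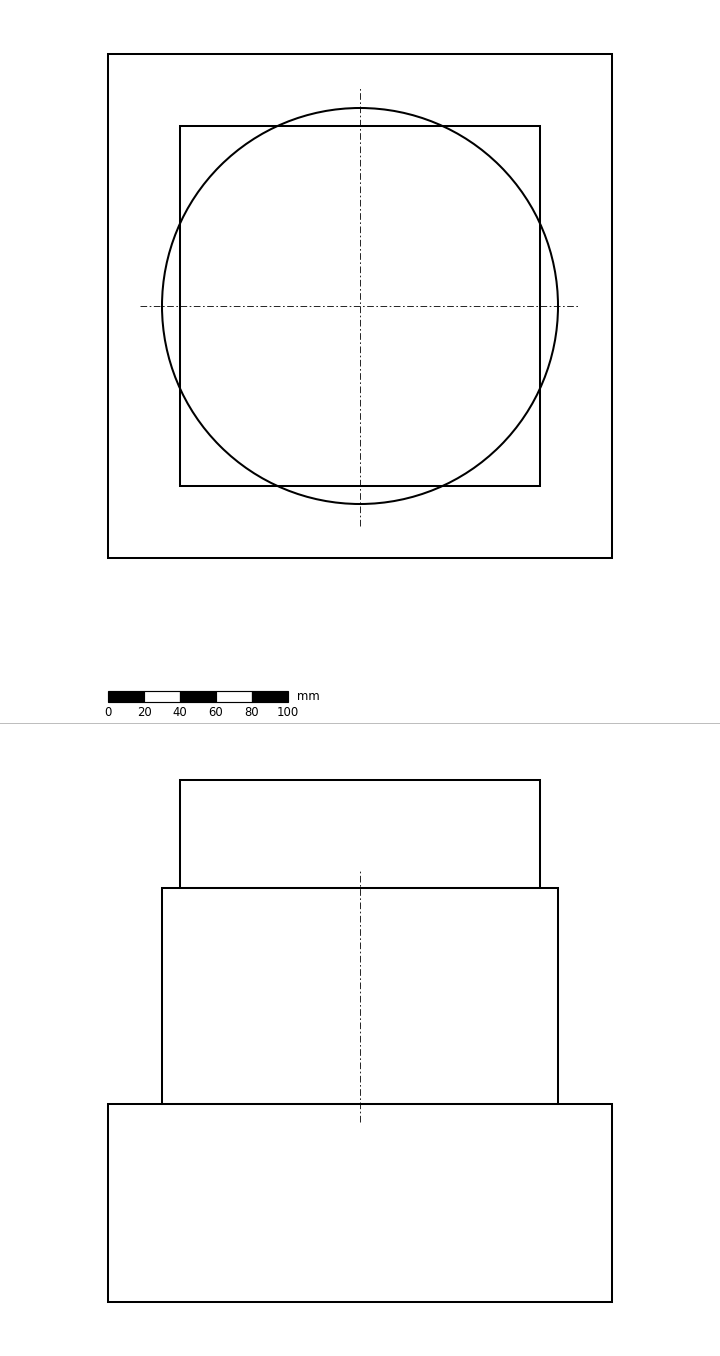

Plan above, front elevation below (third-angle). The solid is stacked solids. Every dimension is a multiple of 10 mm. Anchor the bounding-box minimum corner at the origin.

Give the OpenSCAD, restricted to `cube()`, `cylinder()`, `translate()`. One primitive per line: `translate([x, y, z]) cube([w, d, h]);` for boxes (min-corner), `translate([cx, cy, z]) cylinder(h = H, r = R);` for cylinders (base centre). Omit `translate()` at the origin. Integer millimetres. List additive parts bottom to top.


cube([280, 280, 110]);
translate([140, 140, 110]) cylinder(h = 120, r = 110);
translate([40, 40, 230]) cube([200, 200, 60]);


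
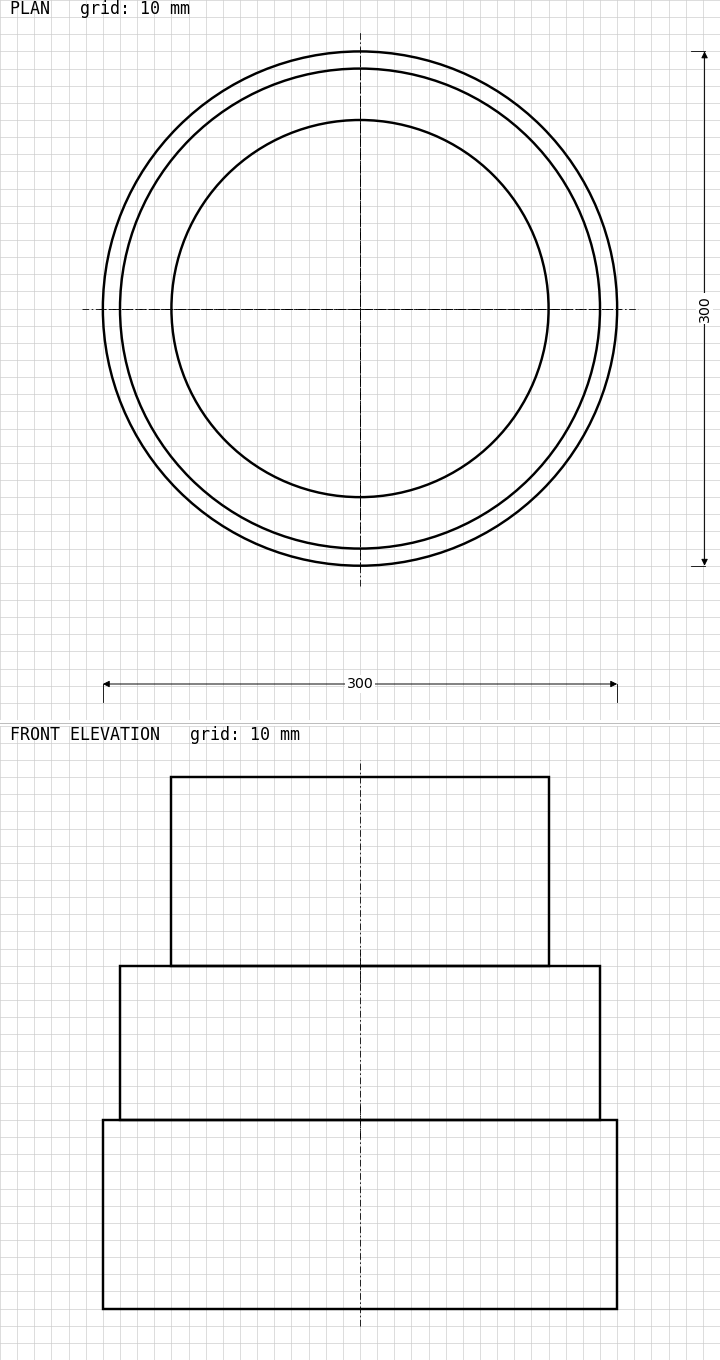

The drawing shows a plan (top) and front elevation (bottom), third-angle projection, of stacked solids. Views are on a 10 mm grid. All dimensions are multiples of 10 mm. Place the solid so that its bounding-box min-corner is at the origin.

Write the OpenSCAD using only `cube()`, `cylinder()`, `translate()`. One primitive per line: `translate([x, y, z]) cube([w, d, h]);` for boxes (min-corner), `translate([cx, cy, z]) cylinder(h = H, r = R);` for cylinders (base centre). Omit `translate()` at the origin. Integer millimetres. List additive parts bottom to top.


translate([150, 150, 0]) cylinder(h = 110, r = 150);
translate([150, 150, 110]) cylinder(h = 90, r = 140);
translate([150, 150, 200]) cylinder(h = 110, r = 110);
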